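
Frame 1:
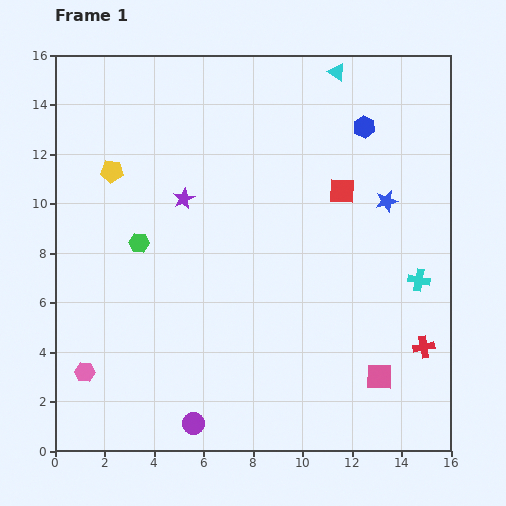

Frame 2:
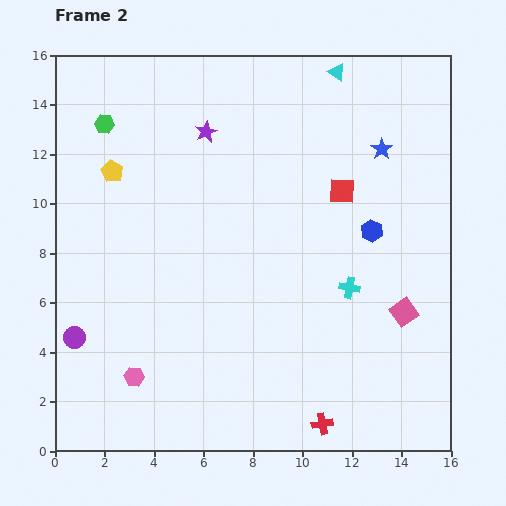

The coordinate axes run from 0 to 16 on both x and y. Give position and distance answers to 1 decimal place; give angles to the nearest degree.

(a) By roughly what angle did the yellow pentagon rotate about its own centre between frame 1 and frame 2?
24° clockwise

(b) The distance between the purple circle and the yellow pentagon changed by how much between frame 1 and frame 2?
-3.8

Distance in frame 1: 10.7. Distance in frame 2: 6.9.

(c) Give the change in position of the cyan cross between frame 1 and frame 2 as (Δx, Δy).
(-2.8, -0.3)

The cyan cross was at (14.7, 6.9) in frame 1 and (11.9, 6.6) in frame 2.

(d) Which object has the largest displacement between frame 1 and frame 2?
the purple circle

(moved 5.9; next 5.1)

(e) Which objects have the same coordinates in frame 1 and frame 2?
the cyan triangle, the red square, the yellow pentagon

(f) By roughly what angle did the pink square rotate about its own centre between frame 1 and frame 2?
36° counter-clockwise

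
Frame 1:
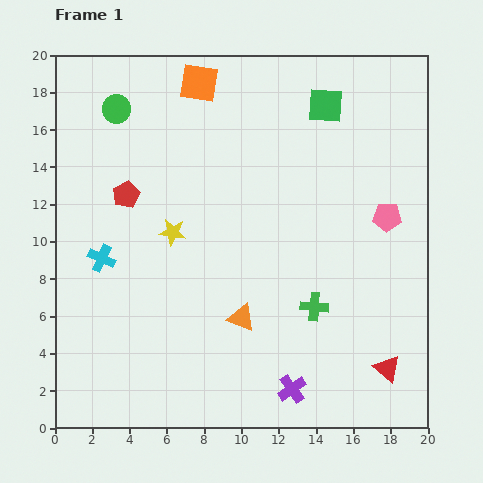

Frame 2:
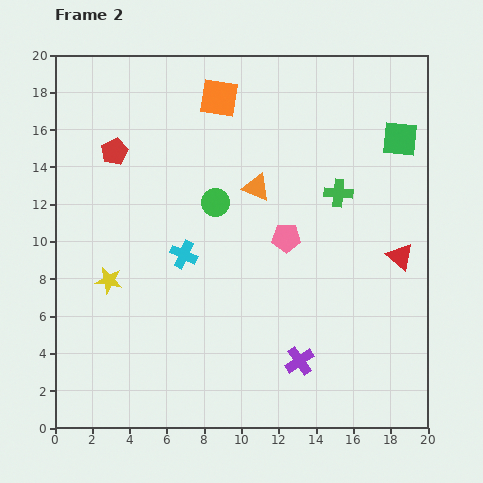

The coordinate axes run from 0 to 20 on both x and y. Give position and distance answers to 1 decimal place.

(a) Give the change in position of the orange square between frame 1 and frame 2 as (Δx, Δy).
(1.1, -0.8)

The orange square was at (7.7, 18.5) in frame 1 and (8.8, 17.7) in frame 2.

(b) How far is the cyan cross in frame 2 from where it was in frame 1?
4.4

The cyan cross moved from (2.5, 9.1) to (6.9, 9.3), a distance of √(4.4² + 0.2²) ≈ 4.4.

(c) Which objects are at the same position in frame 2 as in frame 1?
none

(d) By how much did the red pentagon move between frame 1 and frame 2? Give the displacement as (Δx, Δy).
(-0.6, 2.3)

The red pentagon was at (3.8, 12.5) in frame 1 and (3.2, 14.8) in frame 2.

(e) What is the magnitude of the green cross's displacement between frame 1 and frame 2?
6.2

The green cross moved from (13.9, 6.5) to (15.2, 12.6), a distance of √(1.3² + 6.1²) ≈ 6.2.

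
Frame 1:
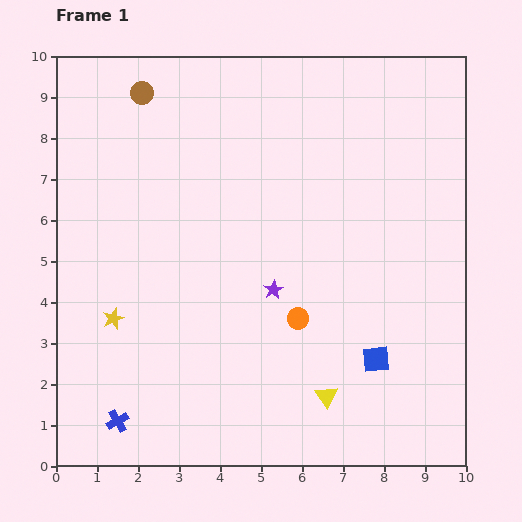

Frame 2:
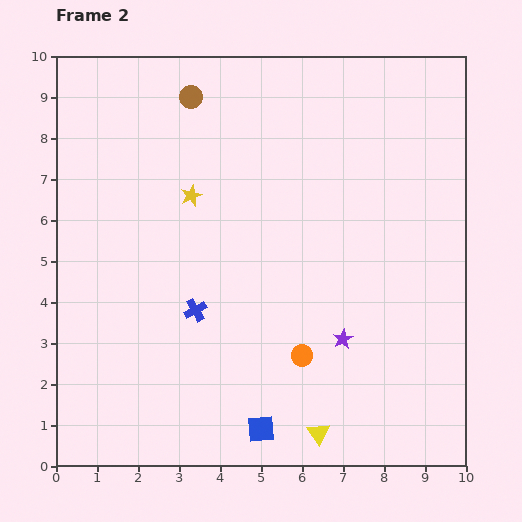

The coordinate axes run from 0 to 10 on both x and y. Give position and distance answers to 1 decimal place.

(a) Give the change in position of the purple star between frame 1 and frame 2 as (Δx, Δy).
(1.7, -1.2)

The purple star was at (5.3, 4.3) in frame 1 and (7.0, 3.1) in frame 2.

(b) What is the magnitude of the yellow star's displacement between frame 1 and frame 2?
3.6

The yellow star moved from (1.4, 3.6) to (3.3, 6.6), a distance of √(1.9² + 3.0²) ≈ 3.6.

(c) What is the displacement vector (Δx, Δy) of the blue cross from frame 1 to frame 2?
(1.9, 2.7)

The blue cross was at (1.5, 1.1) in frame 1 and (3.4, 3.8) in frame 2.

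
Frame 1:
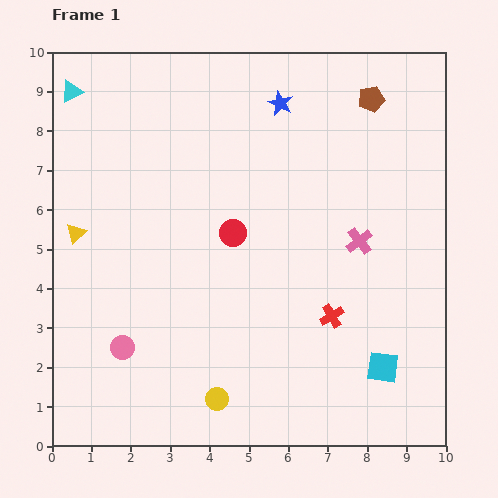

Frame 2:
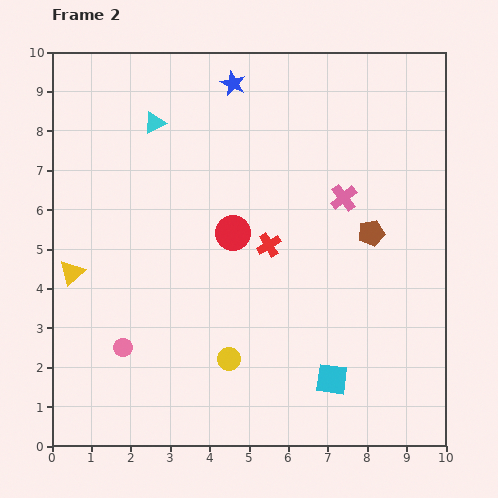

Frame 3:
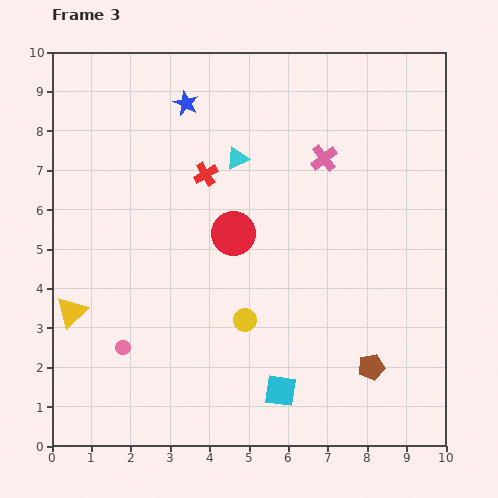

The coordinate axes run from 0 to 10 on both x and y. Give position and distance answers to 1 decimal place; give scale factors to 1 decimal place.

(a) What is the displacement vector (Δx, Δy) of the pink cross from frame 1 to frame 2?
(-0.4, 1.1)

The pink cross was at (7.8, 5.2) in frame 1 and (7.4, 6.3) in frame 2.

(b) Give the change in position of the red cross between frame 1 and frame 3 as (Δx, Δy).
(-3.2, 3.6)

The red cross was at (7.1, 3.3) in frame 1 and (3.9, 6.9) in frame 3.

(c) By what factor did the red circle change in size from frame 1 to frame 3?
1.6×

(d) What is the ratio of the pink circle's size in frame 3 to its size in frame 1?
0.6×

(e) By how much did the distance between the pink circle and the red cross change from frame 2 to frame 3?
+0.4

Distance in frame 2: 4.5. Distance in frame 3: 4.9.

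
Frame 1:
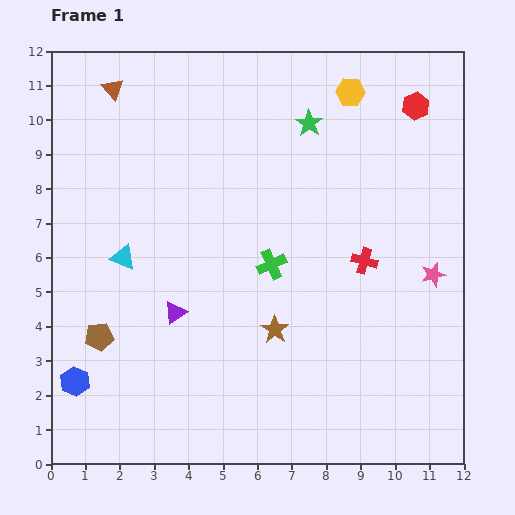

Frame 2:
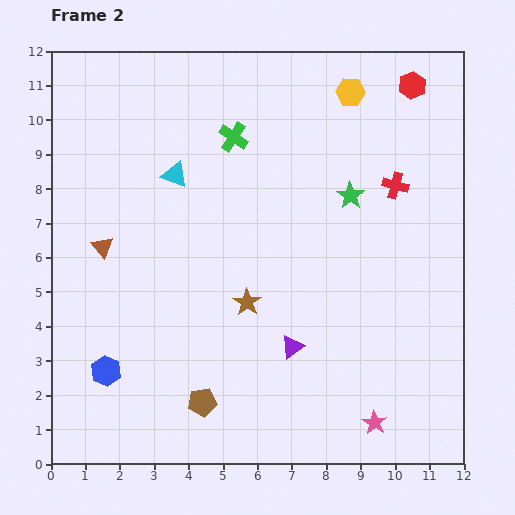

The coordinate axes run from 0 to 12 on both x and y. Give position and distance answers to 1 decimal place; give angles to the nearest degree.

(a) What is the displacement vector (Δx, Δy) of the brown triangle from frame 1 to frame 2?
(-0.3, -4.6)

The brown triangle was at (1.8, 10.9) in frame 1 and (1.5, 6.3) in frame 2.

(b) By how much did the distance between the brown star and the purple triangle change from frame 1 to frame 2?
-1.1

Distance in frame 1: 2.9. Distance in frame 2: 1.8.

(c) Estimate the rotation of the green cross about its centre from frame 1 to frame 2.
33° counter-clockwise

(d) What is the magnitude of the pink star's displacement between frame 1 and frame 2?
4.6

The pink star moved from (11.1, 5.5) to (9.4, 1.2), a distance of √(1.7² + 4.3²) ≈ 4.6.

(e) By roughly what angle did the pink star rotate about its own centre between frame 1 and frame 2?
26° counter-clockwise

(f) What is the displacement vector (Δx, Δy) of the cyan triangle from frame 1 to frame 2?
(1.5, 2.4)

The cyan triangle was at (2.1, 6.0) in frame 1 and (3.6, 8.4) in frame 2.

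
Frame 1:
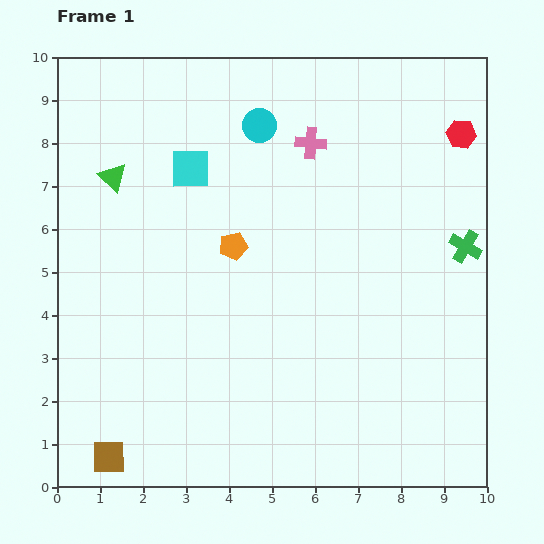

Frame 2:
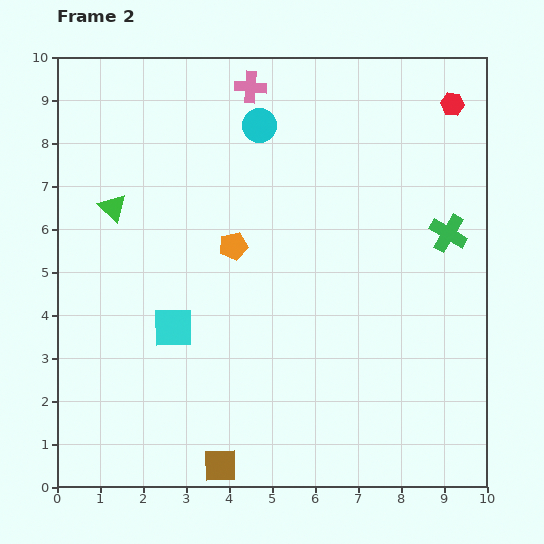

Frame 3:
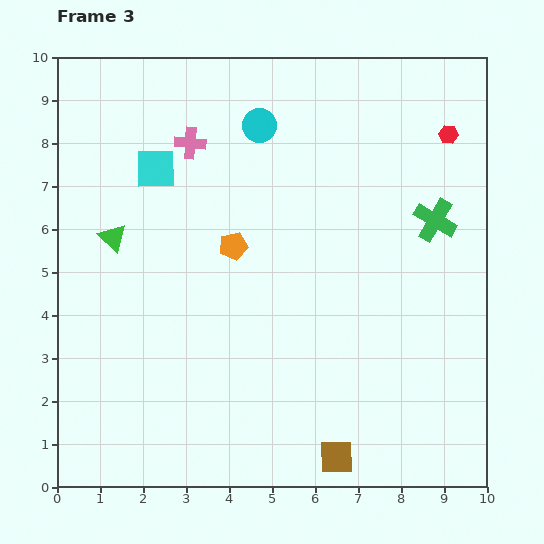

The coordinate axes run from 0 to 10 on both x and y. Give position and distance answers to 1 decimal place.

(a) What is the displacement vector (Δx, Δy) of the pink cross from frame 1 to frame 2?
(-1.4, 1.3)

The pink cross was at (5.9, 8.0) in frame 1 and (4.5, 9.3) in frame 2.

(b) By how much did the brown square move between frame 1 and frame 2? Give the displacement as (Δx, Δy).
(2.6, -0.2)

The brown square was at (1.2, 0.7) in frame 1 and (3.8, 0.5) in frame 2.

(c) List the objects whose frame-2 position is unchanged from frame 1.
the orange pentagon, the cyan circle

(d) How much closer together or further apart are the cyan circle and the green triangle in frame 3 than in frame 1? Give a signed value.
+0.7

Distance in frame 1: 3.6. Distance in frame 3: 4.3.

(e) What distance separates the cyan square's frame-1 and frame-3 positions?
0.8

The cyan square moved from (3.1, 7.4) to (2.3, 7.4), a distance of √(0.8² + 0.0²) ≈ 0.8.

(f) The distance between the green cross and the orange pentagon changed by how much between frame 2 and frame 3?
-0.3

Distance in frame 2: 5.0. Distance in frame 3: 4.7.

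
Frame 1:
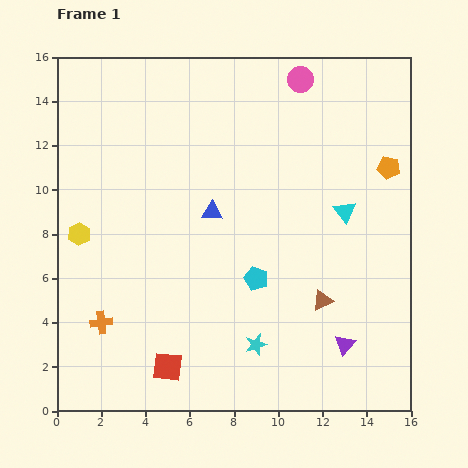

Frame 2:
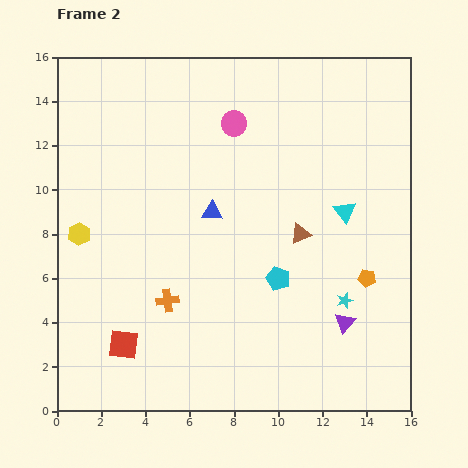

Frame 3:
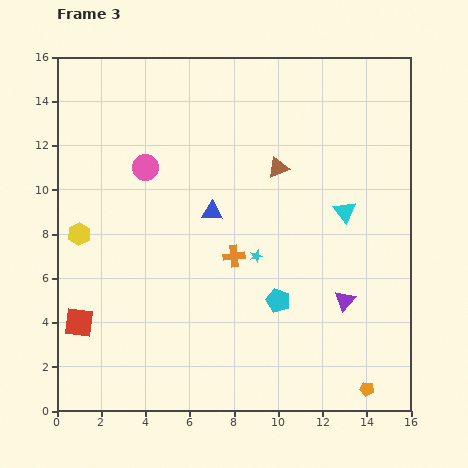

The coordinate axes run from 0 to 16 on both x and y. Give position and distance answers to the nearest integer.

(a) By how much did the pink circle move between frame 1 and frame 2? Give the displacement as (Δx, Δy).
(-3, -2)

The pink circle was at (11, 15) in frame 1 and (8, 13) in frame 2.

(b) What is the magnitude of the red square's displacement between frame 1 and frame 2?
2

The red square moved from (5, 2) to (3, 3), a distance of √(2² + 1²) ≈ 2.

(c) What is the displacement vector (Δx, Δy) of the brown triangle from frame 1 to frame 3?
(-2, 6)

The brown triangle was at (12, 5) in frame 1 and (10, 11) in frame 3.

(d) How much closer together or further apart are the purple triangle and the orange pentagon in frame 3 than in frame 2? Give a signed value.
+2

Distance in frame 2: 2. Distance in frame 3: 4.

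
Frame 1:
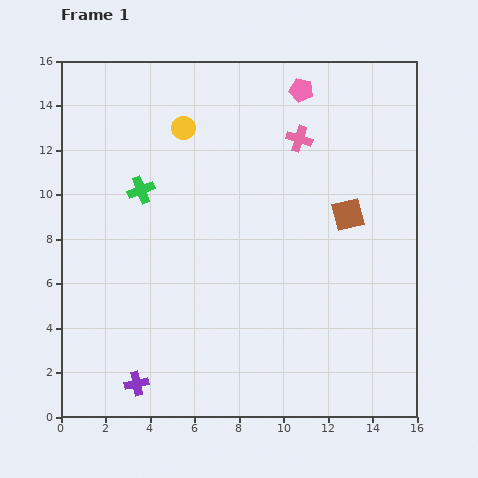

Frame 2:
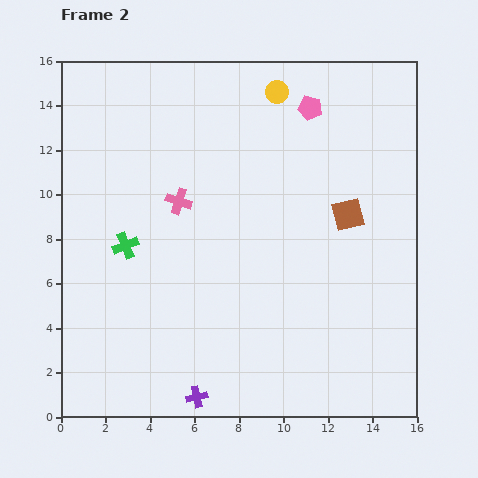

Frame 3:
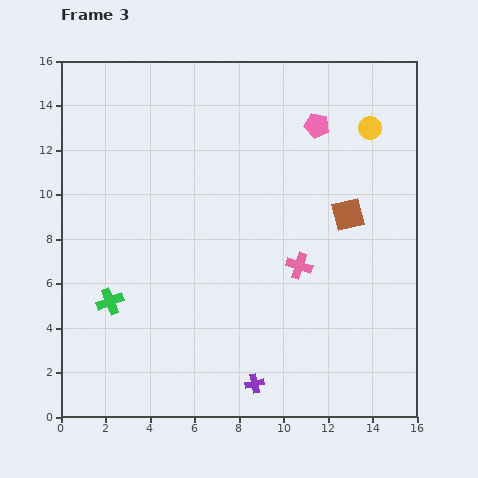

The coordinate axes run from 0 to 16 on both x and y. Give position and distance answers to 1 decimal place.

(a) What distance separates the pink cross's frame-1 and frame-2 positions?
6.1

The pink cross moved from (10.7, 12.5) to (5.3, 9.7), a distance of √(5.4² + 2.8²) ≈ 6.1.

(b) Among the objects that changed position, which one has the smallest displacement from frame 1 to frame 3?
the pink pentagon

(moved 1.7)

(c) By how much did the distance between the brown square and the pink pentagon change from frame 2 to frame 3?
-0.9

Distance in frame 2: 5.1. Distance in frame 3: 4.2.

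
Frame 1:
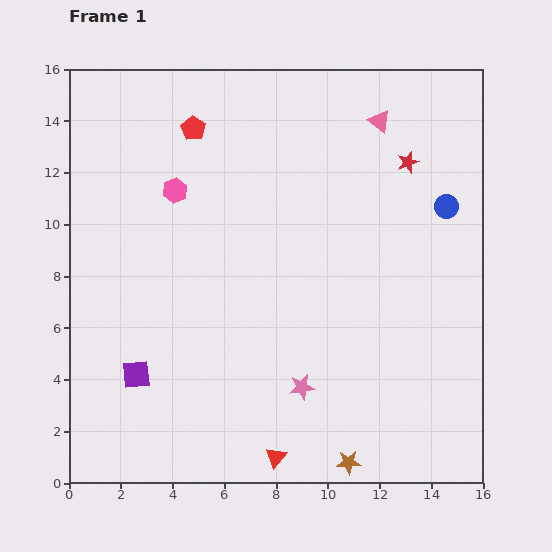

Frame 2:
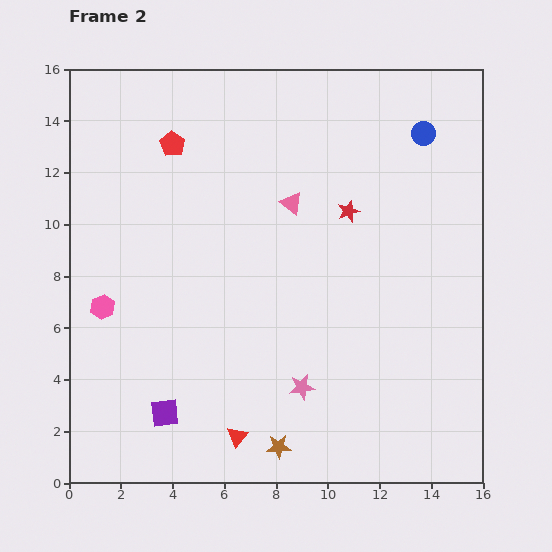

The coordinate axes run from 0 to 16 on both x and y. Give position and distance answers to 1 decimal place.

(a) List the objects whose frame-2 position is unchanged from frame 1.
the pink star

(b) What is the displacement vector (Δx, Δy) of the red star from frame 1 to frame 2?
(-2.3, -1.9)

The red star was at (13.1, 12.4) in frame 1 and (10.8, 10.5) in frame 2.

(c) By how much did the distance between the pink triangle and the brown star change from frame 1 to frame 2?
-3.9

Distance in frame 1: 13.3. Distance in frame 2: 9.4.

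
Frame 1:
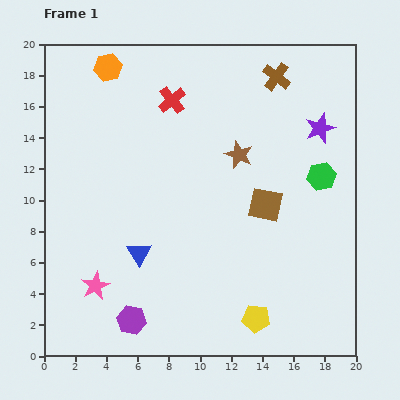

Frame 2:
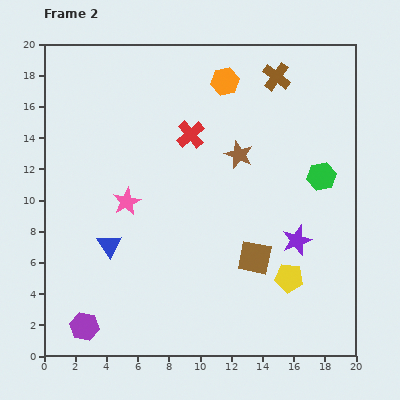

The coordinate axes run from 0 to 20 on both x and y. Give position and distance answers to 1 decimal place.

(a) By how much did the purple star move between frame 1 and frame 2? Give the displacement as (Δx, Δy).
(-1.5, -7.2)

The purple star was at (17.7, 14.6) in frame 1 and (16.2, 7.4) in frame 2.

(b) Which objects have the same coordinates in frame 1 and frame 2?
the brown star, the green hexagon, the brown cross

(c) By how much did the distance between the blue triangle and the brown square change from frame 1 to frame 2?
+0.6

Distance in frame 1: 8.7. Distance in frame 2: 9.3.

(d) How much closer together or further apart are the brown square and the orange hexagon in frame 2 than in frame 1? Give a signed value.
-1.9

Distance in frame 1: 13.4. Distance in frame 2: 11.5.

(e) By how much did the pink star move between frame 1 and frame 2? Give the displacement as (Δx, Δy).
(2.0, 5.4)

The pink star was at (3.3, 4.5) in frame 1 and (5.3, 9.9) in frame 2.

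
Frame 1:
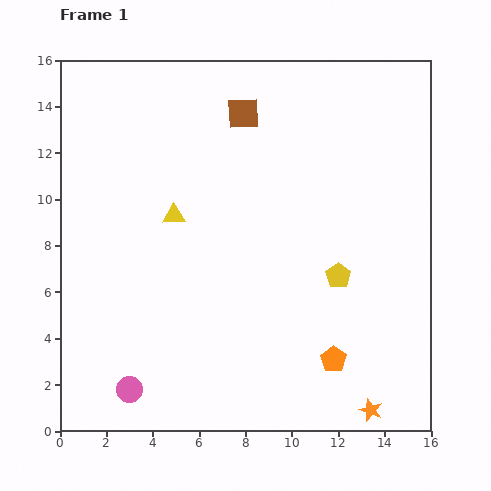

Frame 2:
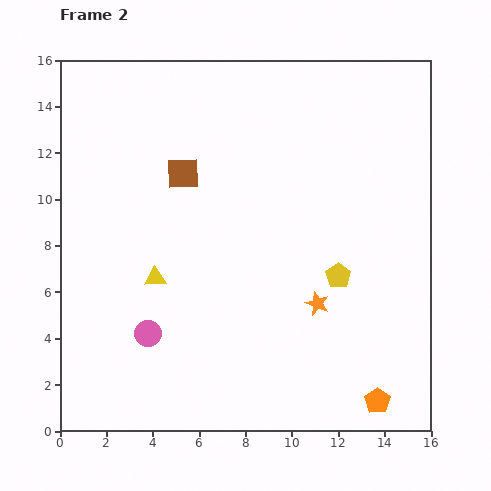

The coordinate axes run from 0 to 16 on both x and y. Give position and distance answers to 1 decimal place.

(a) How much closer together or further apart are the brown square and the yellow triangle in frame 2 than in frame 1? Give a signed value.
-0.6

Distance in frame 1: 5.3. Distance in frame 2: 4.7.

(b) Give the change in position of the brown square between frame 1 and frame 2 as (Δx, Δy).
(-2.6, -2.6)

The brown square was at (7.9, 13.7) in frame 1 and (5.3, 11.1) in frame 2.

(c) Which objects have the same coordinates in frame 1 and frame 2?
the yellow pentagon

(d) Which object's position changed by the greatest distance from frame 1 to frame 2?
the orange star

(moved 5.1; next 3.7)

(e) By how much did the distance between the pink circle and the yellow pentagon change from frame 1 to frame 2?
-1.6

Distance in frame 1: 10.2. Distance in frame 2: 8.6.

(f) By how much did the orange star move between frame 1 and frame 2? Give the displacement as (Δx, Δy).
(-2.3, 4.6)

The orange star was at (13.4, 0.9) in frame 1 and (11.1, 5.5) in frame 2.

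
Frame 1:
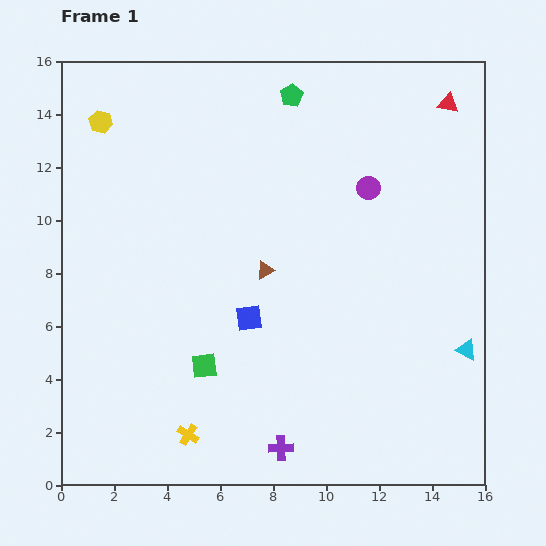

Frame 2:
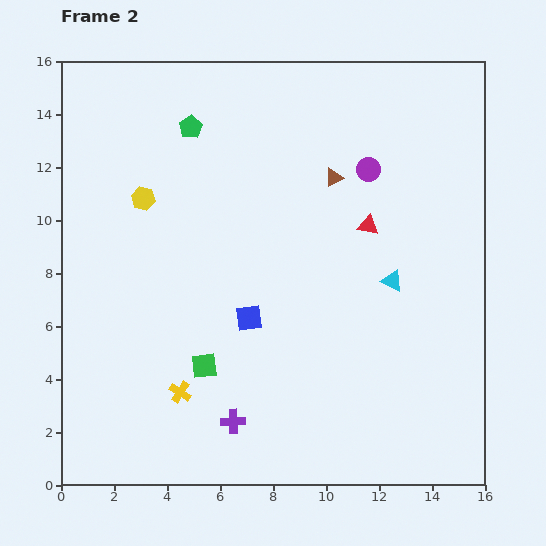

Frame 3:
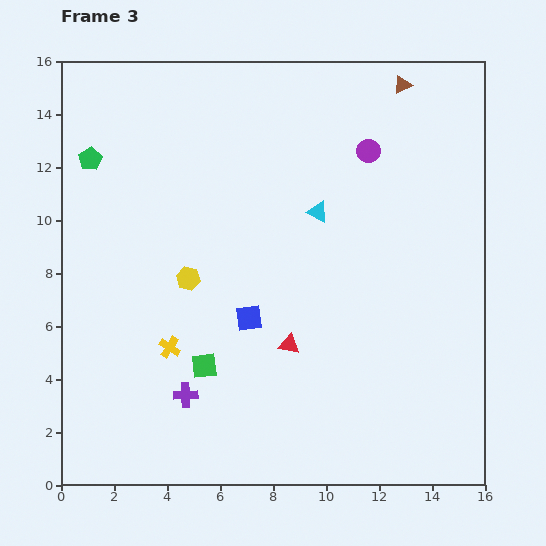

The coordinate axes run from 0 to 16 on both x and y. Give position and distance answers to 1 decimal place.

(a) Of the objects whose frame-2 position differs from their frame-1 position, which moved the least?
the purple circle

(moved 0.7)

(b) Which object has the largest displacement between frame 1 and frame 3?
the red triangle

(moved 10.9; next 8.7)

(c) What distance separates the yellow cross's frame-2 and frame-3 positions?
1.7

The yellow cross moved from (4.5, 3.5) to (4.1, 5.2), a distance of √(0.4² + 1.7²) ≈ 1.7.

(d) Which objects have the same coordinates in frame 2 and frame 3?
the green square, the blue square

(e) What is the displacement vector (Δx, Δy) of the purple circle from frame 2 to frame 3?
(0.0, 0.7)

The purple circle was at (11.6, 11.9) in frame 2 and (11.6, 12.6) in frame 3.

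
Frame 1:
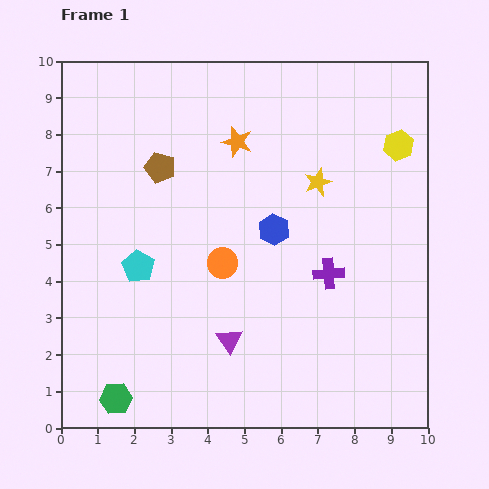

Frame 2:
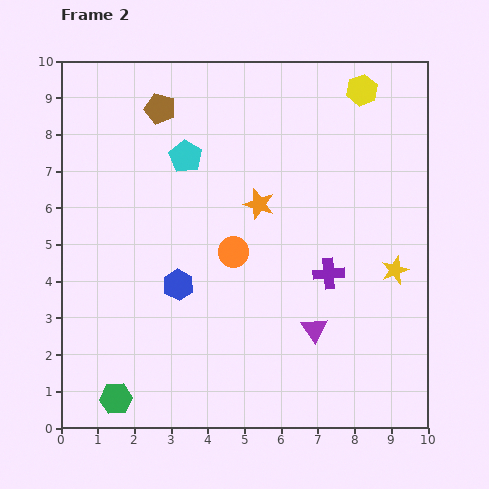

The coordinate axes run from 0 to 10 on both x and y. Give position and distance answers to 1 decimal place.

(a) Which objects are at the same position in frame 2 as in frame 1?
the green hexagon, the purple cross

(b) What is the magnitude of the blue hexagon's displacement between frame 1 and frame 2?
3.0

The blue hexagon moved from (5.8, 5.4) to (3.2, 3.9), a distance of √(2.6² + 1.5²) ≈ 3.0.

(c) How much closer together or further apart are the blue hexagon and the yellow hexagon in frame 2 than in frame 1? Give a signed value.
+3.2

Distance in frame 1: 4.1. Distance in frame 2: 7.3.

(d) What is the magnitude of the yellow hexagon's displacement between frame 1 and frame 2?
1.8

The yellow hexagon moved from (9.2, 7.7) to (8.2, 9.2), a distance of √(1.0² + 1.5²) ≈ 1.8.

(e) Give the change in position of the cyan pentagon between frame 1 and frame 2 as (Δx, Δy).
(1.3, 3.0)

The cyan pentagon was at (2.1, 4.4) in frame 1 and (3.4, 7.4) in frame 2.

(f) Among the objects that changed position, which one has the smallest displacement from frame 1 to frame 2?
the orange circle

(moved 0.4)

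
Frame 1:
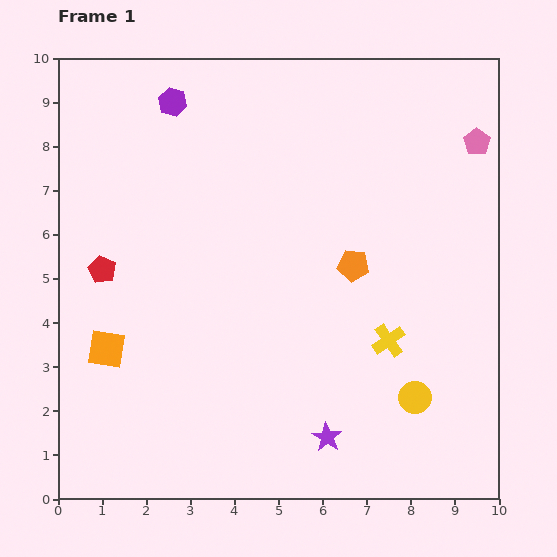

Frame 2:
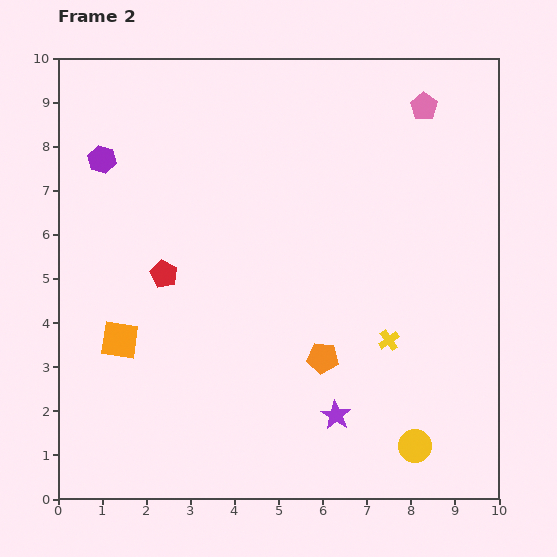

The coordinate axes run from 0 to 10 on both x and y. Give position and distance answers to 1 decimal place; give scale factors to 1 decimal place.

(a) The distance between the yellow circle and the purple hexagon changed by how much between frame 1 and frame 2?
+0.9

Distance in frame 1: 8.7. Distance in frame 2: 9.6.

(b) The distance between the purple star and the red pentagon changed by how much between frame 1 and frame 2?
-1.4

Distance in frame 1: 6.4. Distance in frame 2: 5.0.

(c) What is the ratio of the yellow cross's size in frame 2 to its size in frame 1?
0.6×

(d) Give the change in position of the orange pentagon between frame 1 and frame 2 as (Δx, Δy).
(-0.7, -2.1)

The orange pentagon was at (6.7, 5.3) in frame 1 and (6.0, 3.2) in frame 2.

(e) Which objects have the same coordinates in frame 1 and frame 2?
the yellow cross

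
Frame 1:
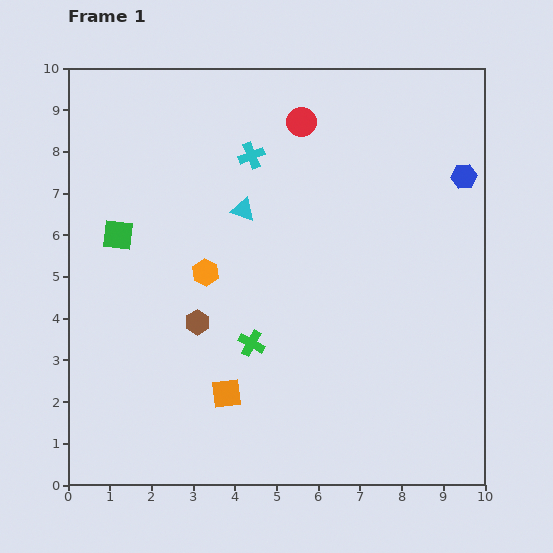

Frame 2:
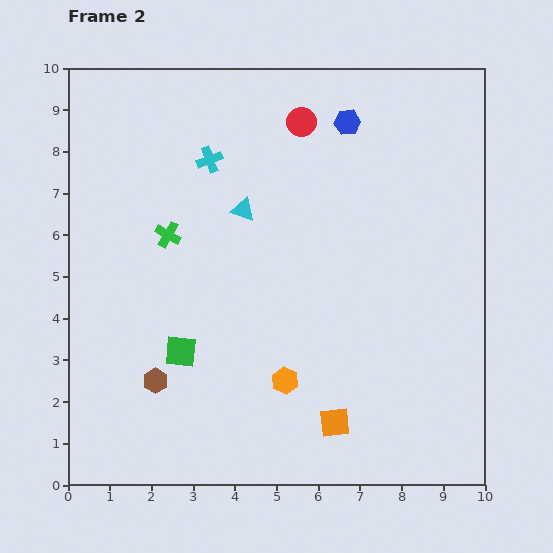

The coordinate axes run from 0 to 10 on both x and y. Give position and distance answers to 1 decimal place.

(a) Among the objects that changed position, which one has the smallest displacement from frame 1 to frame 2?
the cyan cross

(moved 1.0)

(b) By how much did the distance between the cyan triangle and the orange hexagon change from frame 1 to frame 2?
+2.5

Distance in frame 1: 1.7. Distance in frame 2: 4.2.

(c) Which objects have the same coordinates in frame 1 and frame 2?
the cyan triangle, the red circle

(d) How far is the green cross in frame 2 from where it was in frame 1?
3.3

The green cross moved from (4.4, 3.4) to (2.4, 6.0), a distance of √(2.0² + 2.6²) ≈ 3.3.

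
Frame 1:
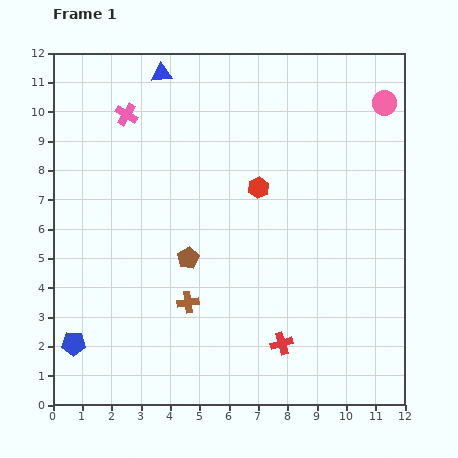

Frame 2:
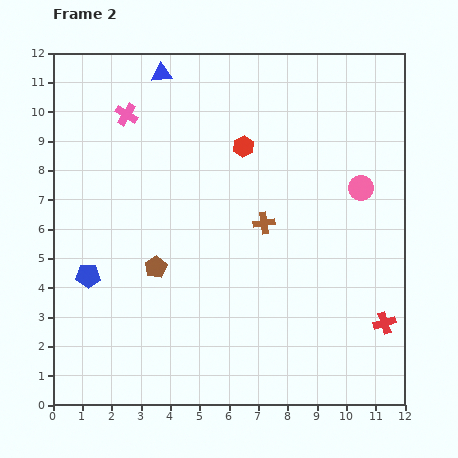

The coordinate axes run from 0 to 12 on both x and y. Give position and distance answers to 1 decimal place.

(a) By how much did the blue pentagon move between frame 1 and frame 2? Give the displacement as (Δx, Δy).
(0.5, 2.3)

The blue pentagon was at (0.7, 2.1) in frame 1 and (1.2, 4.4) in frame 2.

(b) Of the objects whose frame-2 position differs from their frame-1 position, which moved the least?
the brown pentagon

(moved 1.1)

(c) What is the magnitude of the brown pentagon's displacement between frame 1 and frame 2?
1.1

The brown pentagon moved from (4.6, 5.0) to (3.5, 4.7), a distance of √(1.1² + 0.3²) ≈ 1.1.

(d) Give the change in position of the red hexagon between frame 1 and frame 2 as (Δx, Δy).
(-0.5, 1.4)

The red hexagon was at (7.0, 7.4) in frame 1 and (6.5, 8.8) in frame 2.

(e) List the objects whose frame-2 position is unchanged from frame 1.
the blue triangle, the pink cross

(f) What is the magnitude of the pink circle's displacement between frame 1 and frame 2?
3.0

The pink circle moved from (11.3, 10.3) to (10.5, 7.4), a distance of √(0.8² + 2.9²) ≈ 3.0.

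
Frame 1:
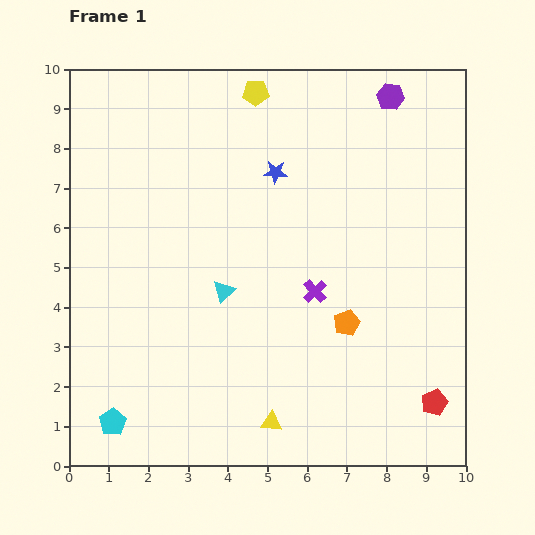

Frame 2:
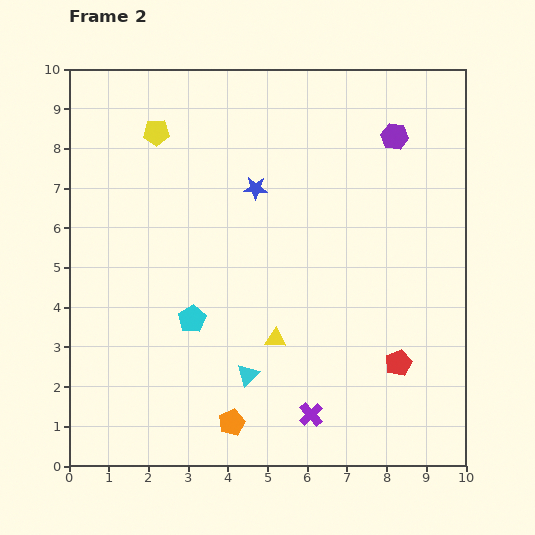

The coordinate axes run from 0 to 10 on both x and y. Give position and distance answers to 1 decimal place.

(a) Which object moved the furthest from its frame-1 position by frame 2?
the orange pentagon

(moved 3.8; next 3.3)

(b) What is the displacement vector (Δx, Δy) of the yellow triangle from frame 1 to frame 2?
(0.1, 2.1)

The yellow triangle was at (5.1, 1.1) in frame 1 and (5.2, 3.2) in frame 2.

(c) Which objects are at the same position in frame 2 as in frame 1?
none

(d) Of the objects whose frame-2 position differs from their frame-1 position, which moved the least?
the blue star

(moved 0.6)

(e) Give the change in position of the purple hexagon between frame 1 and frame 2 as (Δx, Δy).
(0.1, -1.0)

The purple hexagon was at (8.1, 9.3) in frame 1 and (8.2, 8.3) in frame 2.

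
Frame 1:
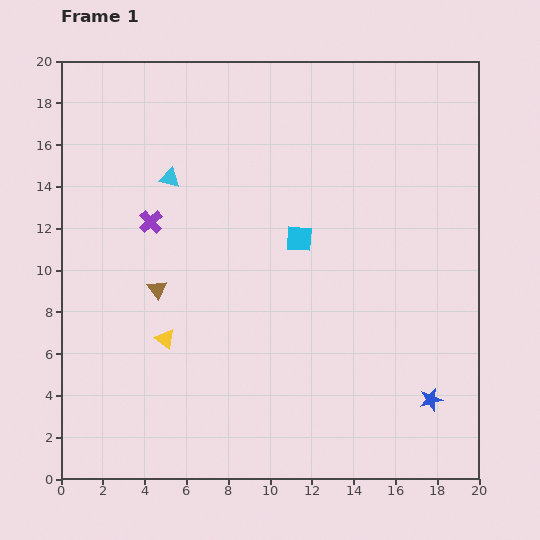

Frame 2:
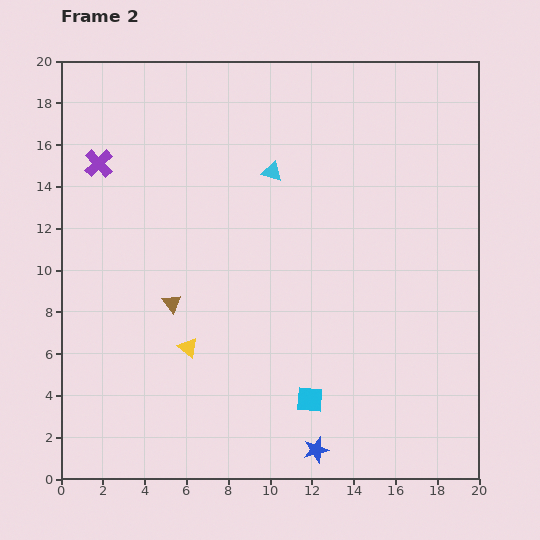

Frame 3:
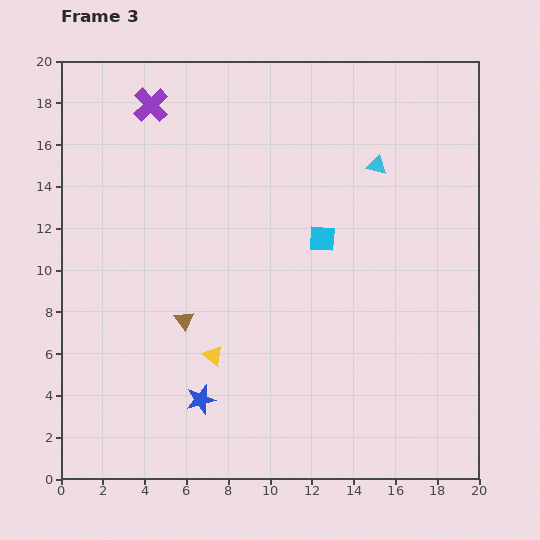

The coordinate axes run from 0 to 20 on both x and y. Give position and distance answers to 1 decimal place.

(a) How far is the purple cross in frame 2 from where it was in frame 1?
3.8

The purple cross moved from (4.3, 12.3) to (1.8, 15.1), a distance of √(2.5² + 2.8²) ≈ 3.8.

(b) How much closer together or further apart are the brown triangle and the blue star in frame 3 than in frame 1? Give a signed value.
-10.2

Distance in frame 1: 14.1. Distance in frame 3: 3.9.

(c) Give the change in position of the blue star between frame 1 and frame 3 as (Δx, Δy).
(-11.0, 0.0)

The blue star was at (17.7, 3.8) in frame 1 and (6.7, 3.8) in frame 3.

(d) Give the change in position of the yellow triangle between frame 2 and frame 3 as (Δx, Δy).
(1.2, -0.4)

The yellow triangle was at (6.1, 6.3) in frame 2 and (7.3, 5.9) in frame 3.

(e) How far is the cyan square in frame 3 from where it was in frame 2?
7.7

The cyan square moved from (11.9, 3.8) to (12.5, 11.5), a distance of √(0.6² + 7.7²) ≈ 7.7.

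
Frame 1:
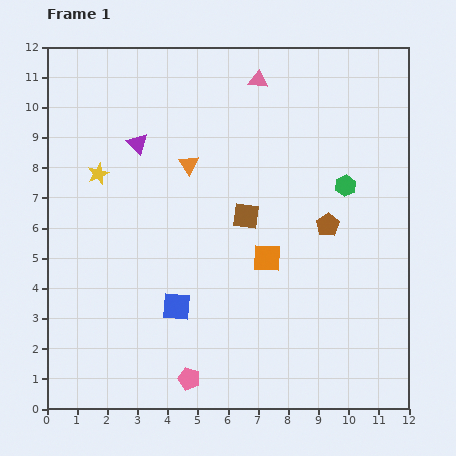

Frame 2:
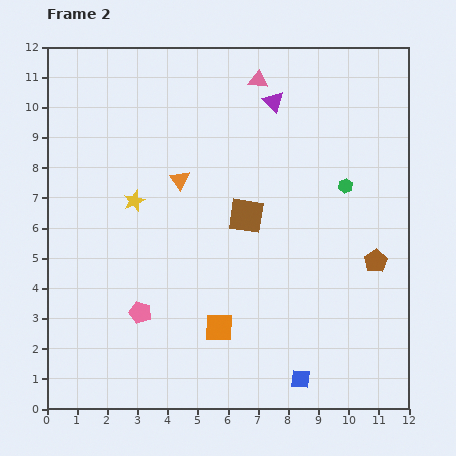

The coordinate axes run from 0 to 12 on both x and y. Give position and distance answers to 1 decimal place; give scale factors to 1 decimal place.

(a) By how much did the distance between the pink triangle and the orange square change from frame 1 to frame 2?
+2.4

Distance in frame 1: 5.9. Distance in frame 2: 8.3.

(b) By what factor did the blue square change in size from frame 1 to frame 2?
0.7×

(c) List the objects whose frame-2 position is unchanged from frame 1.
the pink triangle, the brown square, the green hexagon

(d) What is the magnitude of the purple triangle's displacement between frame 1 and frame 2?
4.7

The purple triangle moved from (3.0, 8.8) to (7.5, 10.2), a distance of √(4.5² + 1.4²) ≈ 4.7.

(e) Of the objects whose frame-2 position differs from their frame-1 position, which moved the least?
the orange triangle

(moved 0.6)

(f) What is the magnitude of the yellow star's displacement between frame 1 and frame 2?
1.5

The yellow star moved from (1.7, 7.8) to (2.9, 6.9), a distance of √(1.2² + 0.9²) ≈ 1.5.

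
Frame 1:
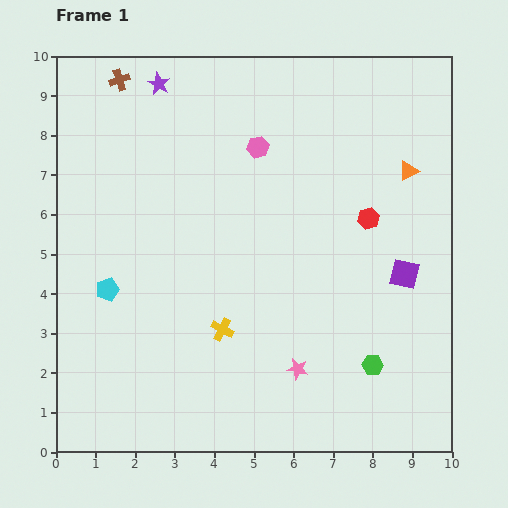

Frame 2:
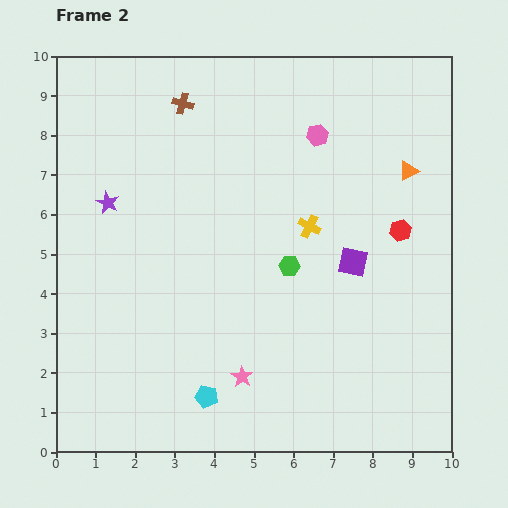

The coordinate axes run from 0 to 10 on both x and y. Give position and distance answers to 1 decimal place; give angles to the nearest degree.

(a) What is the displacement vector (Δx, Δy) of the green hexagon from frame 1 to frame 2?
(-2.1, 2.5)

The green hexagon was at (8.0, 2.2) in frame 1 and (5.9, 4.7) in frame 2.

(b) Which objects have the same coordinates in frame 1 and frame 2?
the orange triangle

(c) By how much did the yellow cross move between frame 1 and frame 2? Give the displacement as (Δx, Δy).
(2.2, 2.6)

The yellow cross was at (4.2, 3.1) in frame 1 and (6.4, 5.7) in frame 2.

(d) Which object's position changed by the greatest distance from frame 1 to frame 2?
the cyan pentagon

(moved 3.7; next 3.4)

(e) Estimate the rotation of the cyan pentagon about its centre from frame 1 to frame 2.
31° clockwise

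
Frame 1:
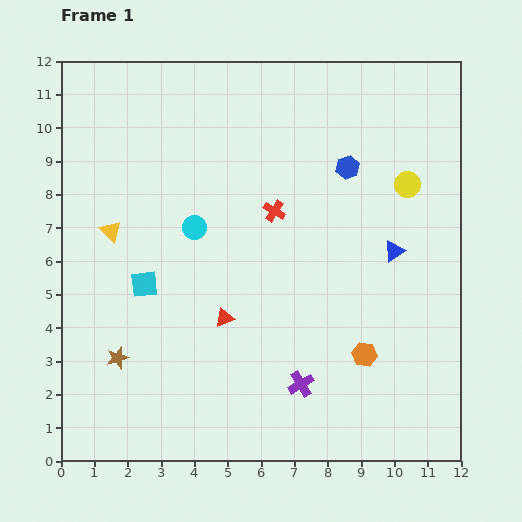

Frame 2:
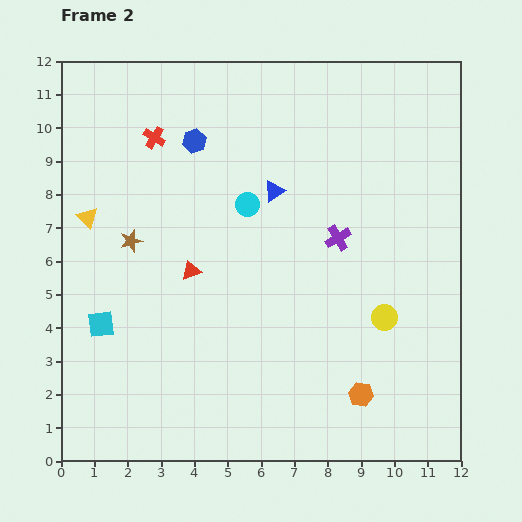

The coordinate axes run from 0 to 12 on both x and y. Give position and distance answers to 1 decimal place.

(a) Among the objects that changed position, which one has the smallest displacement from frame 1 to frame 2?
the yellow triangle

(moved 0.8)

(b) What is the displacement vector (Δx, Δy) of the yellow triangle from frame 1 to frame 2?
(-0.7, 0.4)

The yellow triangle was at (1.5, 6.9) in frame 1 and (0.8, 7.3) in frame 2.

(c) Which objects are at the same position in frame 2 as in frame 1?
none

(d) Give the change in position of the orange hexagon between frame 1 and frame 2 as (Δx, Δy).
(-0.1, -1.2)

The orange hexagon was at (9.1, 3.2) in frame 1 and (9.0, 2.0) in frame 2.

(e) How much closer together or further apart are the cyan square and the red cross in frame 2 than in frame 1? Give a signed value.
+1.3

Distance in frame 1: 4.5. Distance in frame 2: 5.8.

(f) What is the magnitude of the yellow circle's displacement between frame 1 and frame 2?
4.1

The yellow circle moved from (10.4, 8.3) to (9.7, 4.3), a distance of √(0.7² + 4.0²) ≈ 4.1.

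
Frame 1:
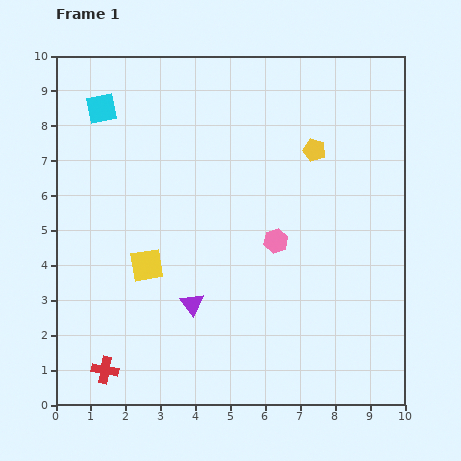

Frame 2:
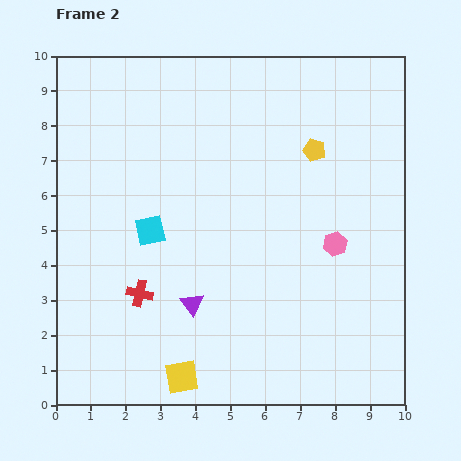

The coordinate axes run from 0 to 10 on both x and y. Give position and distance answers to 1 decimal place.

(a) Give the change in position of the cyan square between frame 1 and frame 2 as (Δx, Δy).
(1.4, -3.5)

The cyan square was at (1.3, 8.5) in frame 1 and (2.7, 5.0) in frame 2.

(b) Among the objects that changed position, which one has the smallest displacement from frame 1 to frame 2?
the pink hexagon

(moved 1.7)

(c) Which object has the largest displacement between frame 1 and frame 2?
the cyan square

(moved 3.8; next 3.4)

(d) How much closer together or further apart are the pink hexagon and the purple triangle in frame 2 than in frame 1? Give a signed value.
+1.4

Distance in frame 1: 3.0. Distance in frame 2: 4.4.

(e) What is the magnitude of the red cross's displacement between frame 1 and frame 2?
2.4

The red cross moved from (1.4, 1.0) to (2.4, 3.2), a distance of √(1.0² + 2.2²) ≈ 2.4.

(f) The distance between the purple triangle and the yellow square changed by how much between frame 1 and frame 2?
+0.4

Distance in frame 1: 1.7. Distance in frame 2: 2.1.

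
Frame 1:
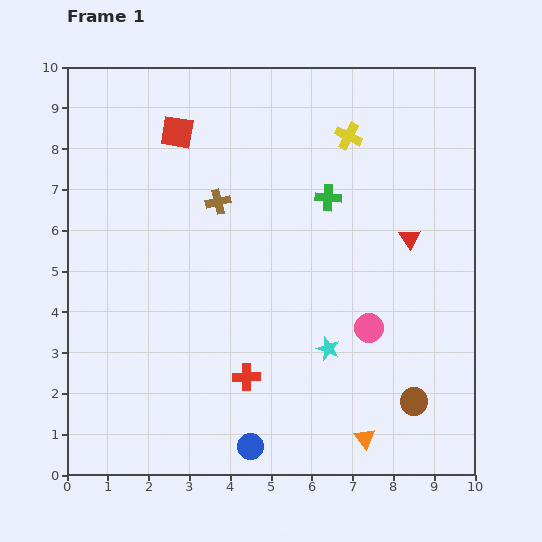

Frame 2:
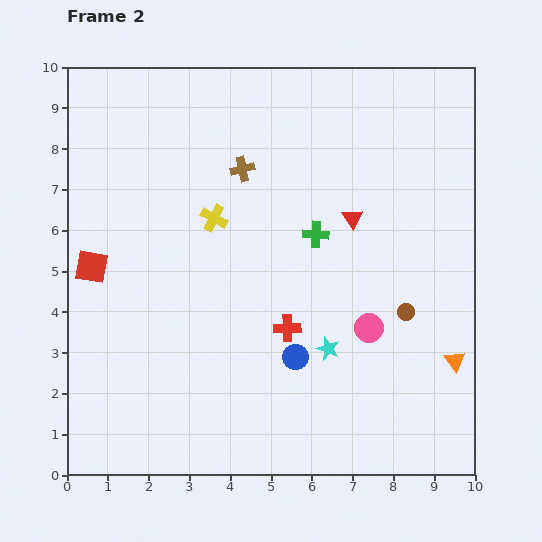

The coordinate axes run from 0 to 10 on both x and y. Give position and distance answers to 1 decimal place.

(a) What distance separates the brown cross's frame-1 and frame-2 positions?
1.0

The brown cross moved from (3.7, 6.7) to (4.3, 7.5), a distance of √(0.6² + 0.8²) ≈ 1.0.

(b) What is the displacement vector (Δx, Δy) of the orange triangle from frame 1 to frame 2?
(2.2, 1.9)

The orange triangle was at (7.3, 0.9) in frame 1 and (9.5, 2.8) in frame 2.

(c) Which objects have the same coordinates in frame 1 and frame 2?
the pink circle, the cyan star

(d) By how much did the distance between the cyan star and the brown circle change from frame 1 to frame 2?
-0.4

Distance in frame 1: 2.5. Distance in frame 2: 2.1.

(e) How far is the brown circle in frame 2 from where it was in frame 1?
2.2

The brown circle moved from (8.5, 1.8) to (8.3, 4.0), a distance of √(0.2² + 2.2²) ≈ 2.2.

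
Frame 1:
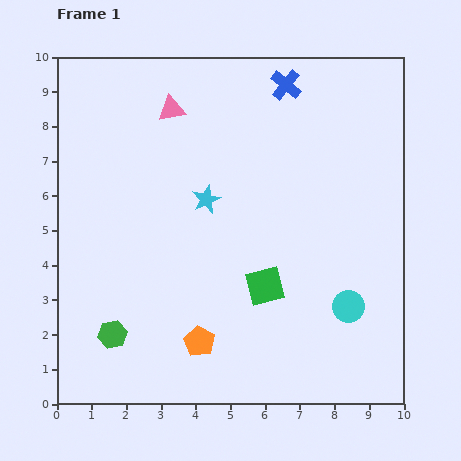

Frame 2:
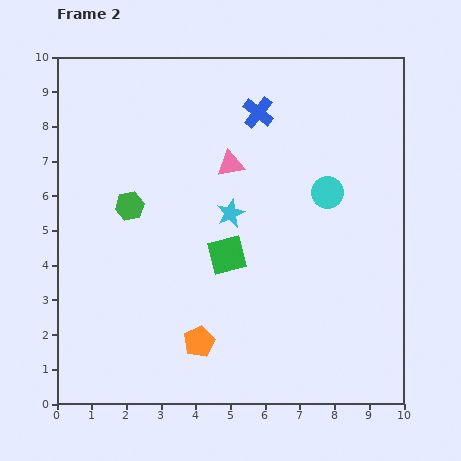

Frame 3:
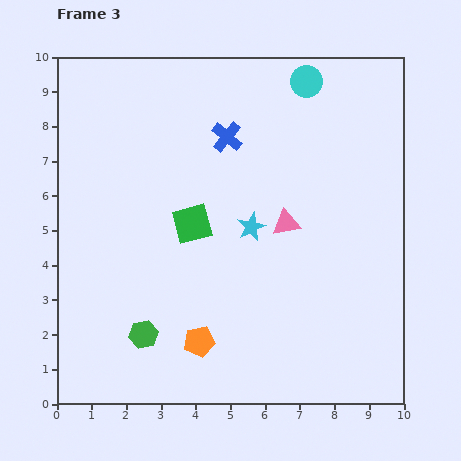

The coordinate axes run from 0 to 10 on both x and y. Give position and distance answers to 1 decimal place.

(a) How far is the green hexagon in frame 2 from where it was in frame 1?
3.7

The green hexagon moved from (1.6, 2.0) to (2.1, 5.7), a distance of √(0.5² + 3.7²) ≈ 3.7.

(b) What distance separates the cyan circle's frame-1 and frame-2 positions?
3.4

The cyan circle moved from (8.4, 2.8) to (7.8, 6.1), a distance of √(0.6² + 3.3²) ≈ 3.4.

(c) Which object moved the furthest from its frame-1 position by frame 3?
the cyan circle

(moved 6.6; next 4.7)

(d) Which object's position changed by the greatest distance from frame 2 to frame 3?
the green hexagon

(moved 3.7; next 3.3)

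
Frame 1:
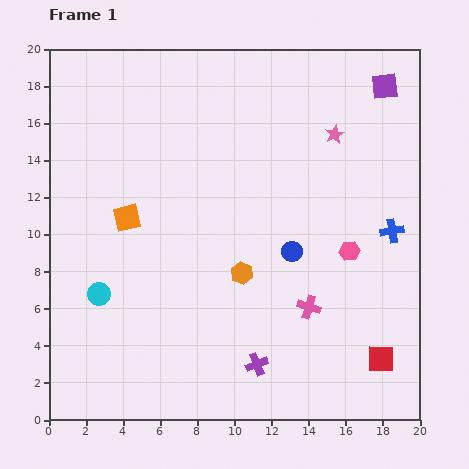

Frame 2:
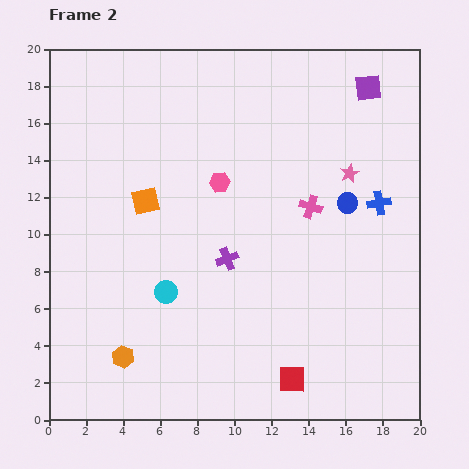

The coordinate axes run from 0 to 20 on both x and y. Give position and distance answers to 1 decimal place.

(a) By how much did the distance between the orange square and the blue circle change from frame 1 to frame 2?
+1.8

Distance in frame 1: 9.1. Distance in frame 2: 10.9.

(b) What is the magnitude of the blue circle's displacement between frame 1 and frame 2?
4.0

The blue circle moved from (13.1, 9.1) to (16.1, 11.7), a distance of √(3.0² + 2.6²) ≈ 4.0.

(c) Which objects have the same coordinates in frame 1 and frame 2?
none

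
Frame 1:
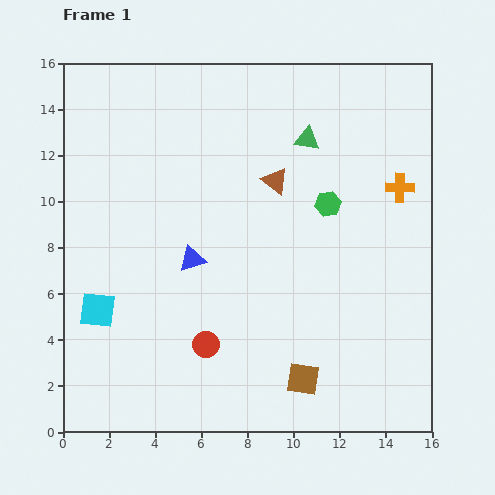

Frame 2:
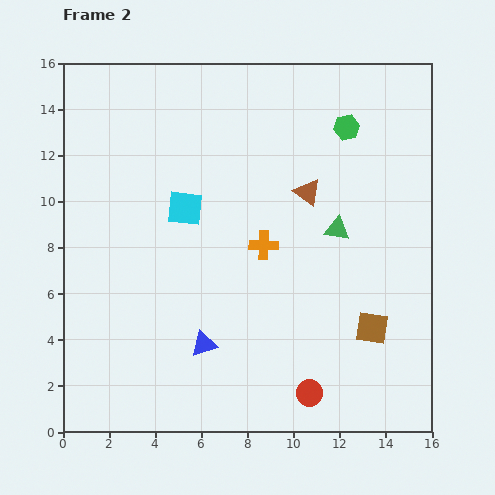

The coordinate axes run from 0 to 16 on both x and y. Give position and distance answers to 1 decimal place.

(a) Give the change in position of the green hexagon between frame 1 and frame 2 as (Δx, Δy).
(0.8, 3.3)

The green hexagon was at (11.5, 9.9) in frame 1 and (12.3, 13.2) in frame 2.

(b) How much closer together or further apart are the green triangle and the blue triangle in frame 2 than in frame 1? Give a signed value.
+0.5

Distance in frame 1: 7.2. Distance in frame 2: 7.7.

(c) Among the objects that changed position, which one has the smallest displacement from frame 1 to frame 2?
the brown triangle

(moved 1.5)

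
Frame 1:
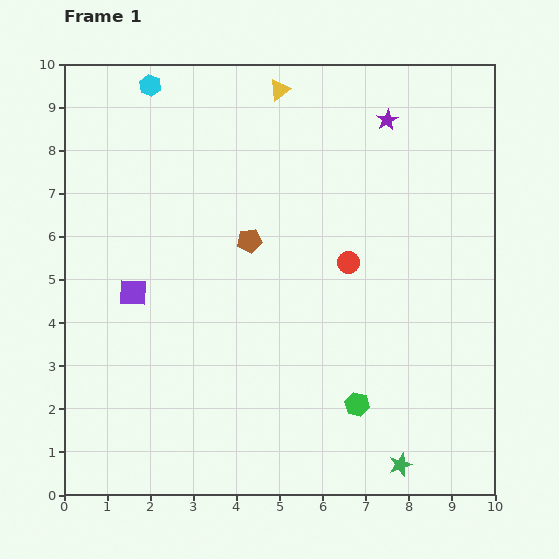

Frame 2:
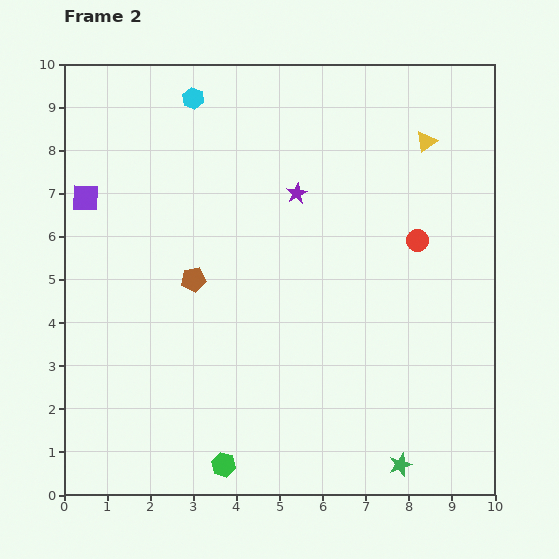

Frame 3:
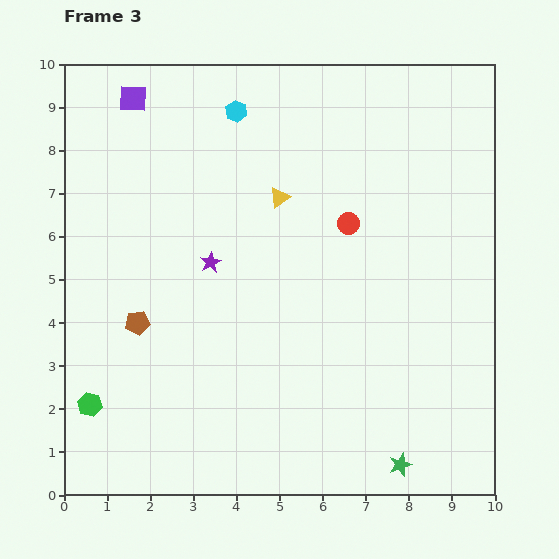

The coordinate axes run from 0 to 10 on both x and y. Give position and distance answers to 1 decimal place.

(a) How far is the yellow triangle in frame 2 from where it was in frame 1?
3.6

The yellow triangle moved from (5.0, 9.4) to (8.4, 8.2), a distance of √(3.4² + 1.2²) ≈ 3.6.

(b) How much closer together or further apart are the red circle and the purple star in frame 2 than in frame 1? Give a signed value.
-0.4

Distance in frame 1: 3.4. Distance in frame 2: 3.0.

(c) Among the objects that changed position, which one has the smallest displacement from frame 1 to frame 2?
the cyan hexagon

(moved 1.0)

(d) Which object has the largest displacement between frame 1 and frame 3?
the green hexagon

(moved 6.2; next 5.3)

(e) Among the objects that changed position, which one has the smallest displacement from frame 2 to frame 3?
the cyan hexagon

(moved 1.0)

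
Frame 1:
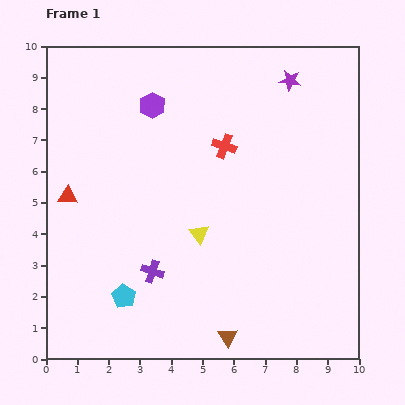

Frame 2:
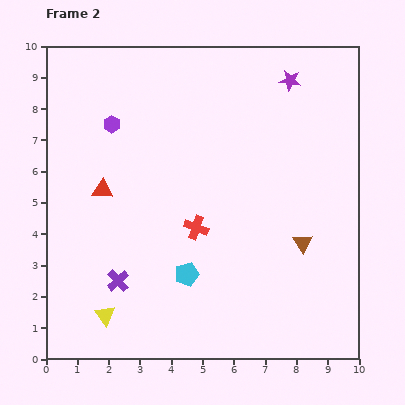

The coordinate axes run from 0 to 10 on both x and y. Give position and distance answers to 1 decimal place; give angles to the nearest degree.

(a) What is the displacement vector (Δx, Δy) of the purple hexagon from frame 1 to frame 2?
(-1.3, -0.6)

The purple hexagon was at (3.4, 8.1) in frame 1 and (2.1, 7.5) in frame 2.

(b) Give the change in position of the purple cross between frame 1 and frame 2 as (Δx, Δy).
(-1.1, -0.3)

The purple cross was at (3.4, 2.8) in frame 1 and (2.3, 2.5) in frame 2.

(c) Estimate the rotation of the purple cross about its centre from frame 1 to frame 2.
29° clockwise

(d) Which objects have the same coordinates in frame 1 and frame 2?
the purple star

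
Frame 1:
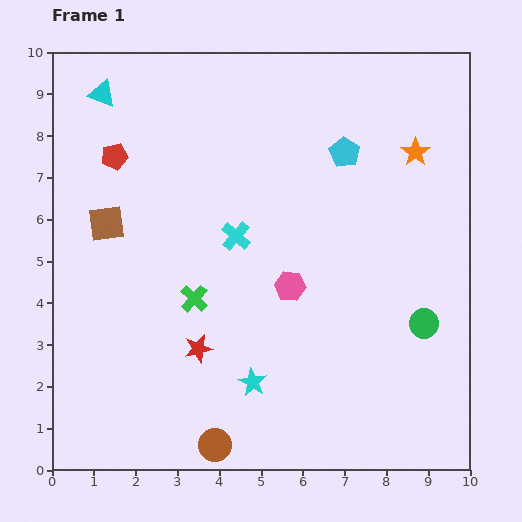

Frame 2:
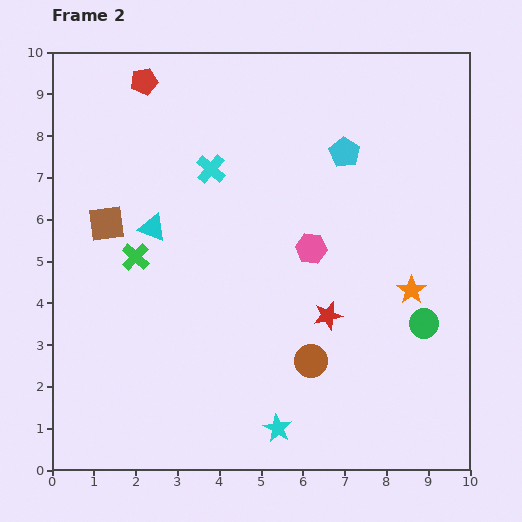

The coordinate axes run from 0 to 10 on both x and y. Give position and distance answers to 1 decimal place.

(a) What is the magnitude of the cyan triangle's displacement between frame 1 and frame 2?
3.4

The cyan triangle moved from (1.2, 9.0) to (2.4, 5.8), a distance of √(1.2² + 3.2²) ≈ 3.4.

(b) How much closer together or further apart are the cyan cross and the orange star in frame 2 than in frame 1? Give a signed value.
+0.9

Distance in frame 1: 4.7. Distance in frame 2: 5.6.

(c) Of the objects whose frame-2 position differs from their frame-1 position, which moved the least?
the pink hexagon

(moved 1.0)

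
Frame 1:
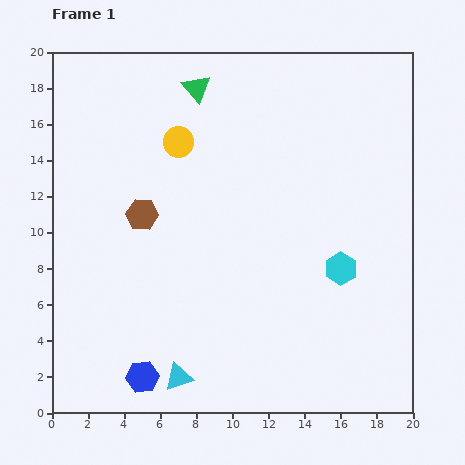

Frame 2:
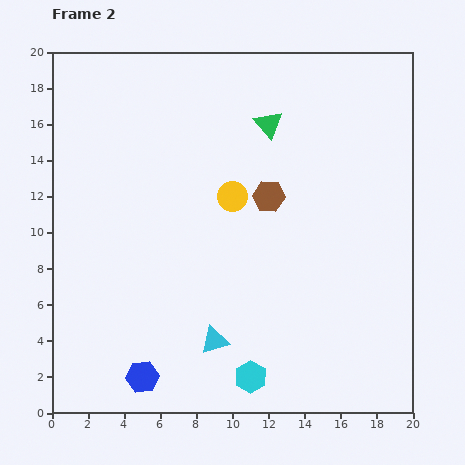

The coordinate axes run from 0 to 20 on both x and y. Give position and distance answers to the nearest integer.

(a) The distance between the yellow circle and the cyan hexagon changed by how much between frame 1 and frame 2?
-1

Distance in frame 1: 11. Distance in frame 2: 10.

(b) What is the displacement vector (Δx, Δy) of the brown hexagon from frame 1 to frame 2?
(7, 1)

The brown hexagon was at (5, 11) in frame 1 and (12, 12) in frame 2.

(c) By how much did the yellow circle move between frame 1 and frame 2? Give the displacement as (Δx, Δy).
(3, -3)

The yellow circle was at (7, 15) in frame 1 and (10, 12) in frame 2.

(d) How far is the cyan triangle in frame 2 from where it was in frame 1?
3

The cyan triangle moved from (7, 2) to (9, 4), a distance of √(2² + 2²) ≈ 3.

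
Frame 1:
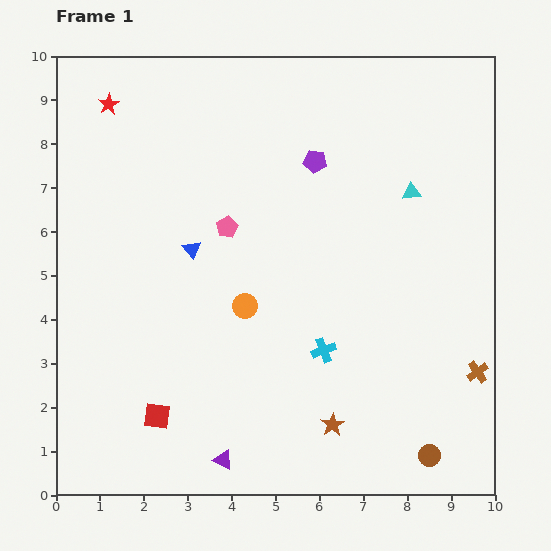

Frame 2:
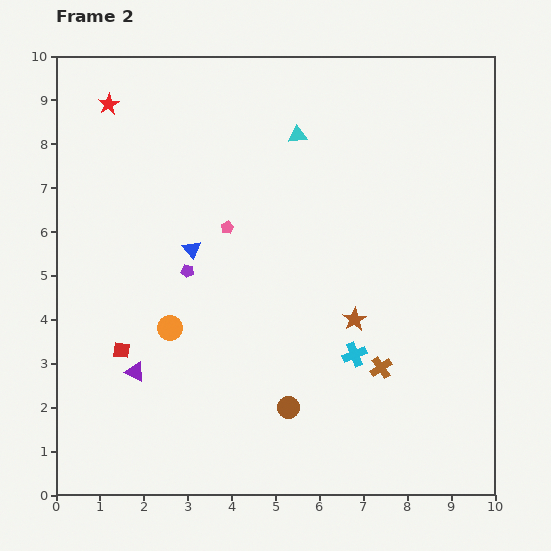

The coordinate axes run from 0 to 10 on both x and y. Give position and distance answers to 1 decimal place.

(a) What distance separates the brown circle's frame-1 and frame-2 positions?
3.4

The brown circle moved from (8.5, 0.9) to (5.3, 2.0), a distance of √(3.2² + 1.1²) ≈ 3.4.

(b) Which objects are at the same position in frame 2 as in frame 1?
the red star, the pink pentagon, the blue triangle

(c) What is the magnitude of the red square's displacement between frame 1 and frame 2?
1.7

The red square moved from (2.3, 1.8) to (1.5, 3.3), a distance of √(0.8² + 1.5²) ≈ 1.7.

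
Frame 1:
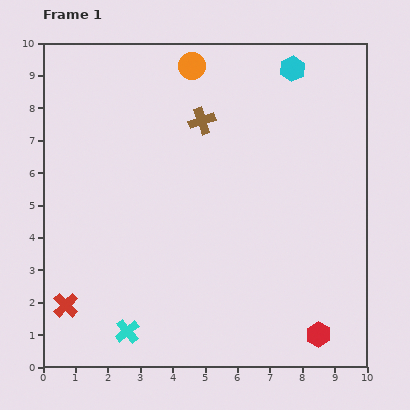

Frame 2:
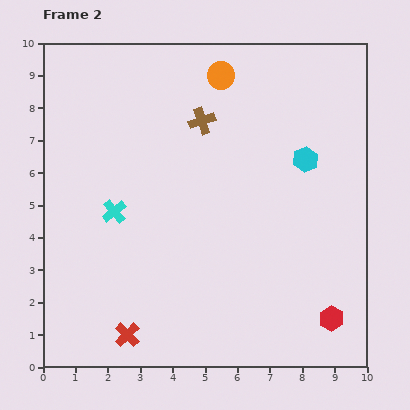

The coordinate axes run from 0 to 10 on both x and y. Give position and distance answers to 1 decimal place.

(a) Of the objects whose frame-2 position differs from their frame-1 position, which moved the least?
the red hexagon

(moved 0.6)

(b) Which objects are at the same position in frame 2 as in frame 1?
the brown cross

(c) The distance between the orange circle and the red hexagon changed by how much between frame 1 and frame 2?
-1.0

Distance in frame 1: 9.2. Distance in frame 2: 8.2.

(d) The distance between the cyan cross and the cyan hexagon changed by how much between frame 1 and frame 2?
-3.5

Distance in frame 1: 9.6. Distance in frame 2: 6.1.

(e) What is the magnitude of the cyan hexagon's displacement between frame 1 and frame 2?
2.8

The cyan hexagon moved from (7.7, 9.2) to (8.1, 6.4), a distance of √(0.4² + 2.8²) ≈ 2.8.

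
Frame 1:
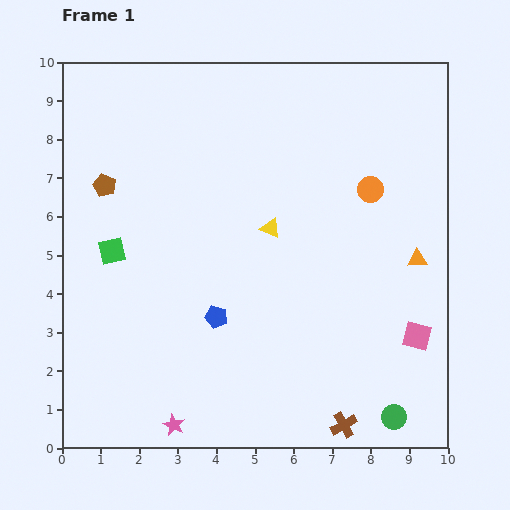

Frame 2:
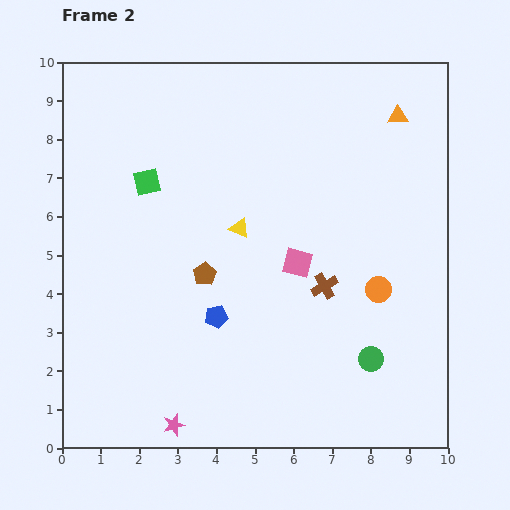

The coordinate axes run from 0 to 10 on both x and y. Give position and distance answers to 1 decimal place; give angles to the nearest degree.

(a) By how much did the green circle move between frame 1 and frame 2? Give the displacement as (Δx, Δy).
(-0.6, 1.5)

The green circle was at (8.6, 0.8) in frame 1 and (8.0, 2.3) in frame 2.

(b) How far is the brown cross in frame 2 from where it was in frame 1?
3.6

The brown cross moved from (7.3, 0.6) to (6.8, 4.2), a distance of √(0.5² + 3.6²) ≈ 3.6.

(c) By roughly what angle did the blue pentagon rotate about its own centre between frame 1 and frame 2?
24° counter-clockwise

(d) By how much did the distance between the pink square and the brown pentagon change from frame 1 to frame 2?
-6.6

Distance in frame 1: 9.0. Distance in frame 2: 2.4.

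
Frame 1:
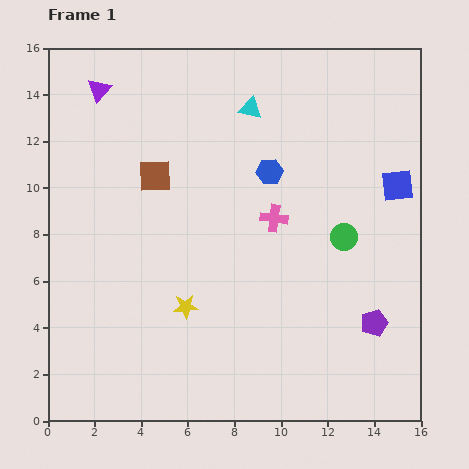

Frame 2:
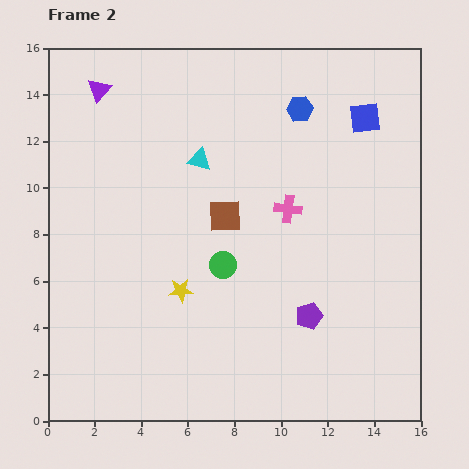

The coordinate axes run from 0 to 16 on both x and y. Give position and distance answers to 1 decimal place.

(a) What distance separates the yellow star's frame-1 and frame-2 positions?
0.7

The yellow star moved from (5.9, 4.9) to (5.7, 5.6), a distance of √(0.2² + 0.7²) ≈ 0.7.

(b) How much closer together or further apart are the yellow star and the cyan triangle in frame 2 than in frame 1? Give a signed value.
-3.2

Distance in frame 1: 8.9. Distance in frame 2: 5.7.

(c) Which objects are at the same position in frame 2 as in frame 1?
the purple triangle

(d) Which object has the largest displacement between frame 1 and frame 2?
the green circle

(moved 5.3; next 3.4)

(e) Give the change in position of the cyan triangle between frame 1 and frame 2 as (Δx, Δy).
(-2.2, -2.2)

The cyan triangle was at (8.7, 13.4) in frame 1 and (6.5, 11.2) in frame 2.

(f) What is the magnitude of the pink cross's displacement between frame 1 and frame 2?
0.7

The pink cross moved from (9.7, 8.7) to (10.3, 9.1), a distance of √(0.6² + 0.4²) ≈ 0.7.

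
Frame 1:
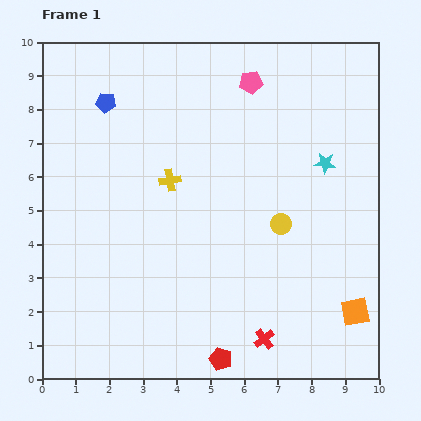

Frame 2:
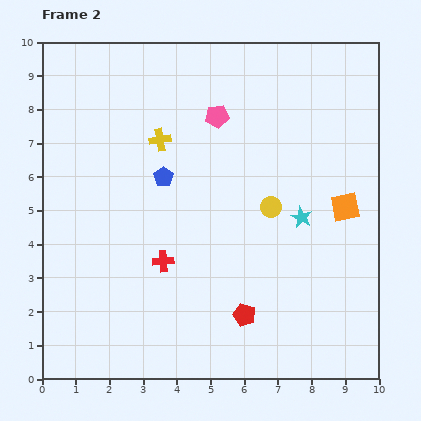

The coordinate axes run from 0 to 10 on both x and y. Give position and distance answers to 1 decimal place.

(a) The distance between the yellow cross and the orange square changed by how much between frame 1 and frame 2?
-0.8

Distance in frame 1: 6.7. Distance in frame 2: 5.9.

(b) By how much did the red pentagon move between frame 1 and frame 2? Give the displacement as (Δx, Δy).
(0.7, 1.3)

The red pentagon was at (5.3, 0.6) in frame 1 and (6.0, 1.9) in frame 2.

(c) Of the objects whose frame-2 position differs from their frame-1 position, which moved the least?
the yellow circle

(moved 0.6)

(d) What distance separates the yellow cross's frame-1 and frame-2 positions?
1.2

The yellow cross moved from (3.8, 5.9) to (3.5, 7.1), a distance of √(0.3² + 1.2²) ≈ 1.2.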